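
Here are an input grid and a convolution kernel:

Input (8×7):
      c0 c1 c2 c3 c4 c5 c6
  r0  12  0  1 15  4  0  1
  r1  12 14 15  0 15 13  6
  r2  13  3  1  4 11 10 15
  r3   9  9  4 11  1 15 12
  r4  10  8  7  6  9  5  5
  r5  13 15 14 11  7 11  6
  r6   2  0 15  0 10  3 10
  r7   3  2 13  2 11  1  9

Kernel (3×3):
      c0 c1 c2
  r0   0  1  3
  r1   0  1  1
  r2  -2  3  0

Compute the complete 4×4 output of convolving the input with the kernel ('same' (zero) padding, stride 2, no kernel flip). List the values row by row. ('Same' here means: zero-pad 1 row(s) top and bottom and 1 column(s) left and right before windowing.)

48 33 49 -7
97 14 56 27
93 62 59 13
69 97 82 41

Output[0,0]: The receptive field on the zero-padded input at this output position is [0 0 0 / 0 12 0 / 0 12 14]. Elementwise product with the kernel and sum: 0·1 + 0·3 + 12·1 + 0·1 + 0·-2 + 12·3.
Output[0,1]: The receptive field on the zero-padded input at this output position is [0 0 0 / 0 1 15 / 14 15 0]. Elementwise product with the kernel and sum: 0·1 + 0·3 + 1·1 + 15·1 + 14·-2 + 15·3.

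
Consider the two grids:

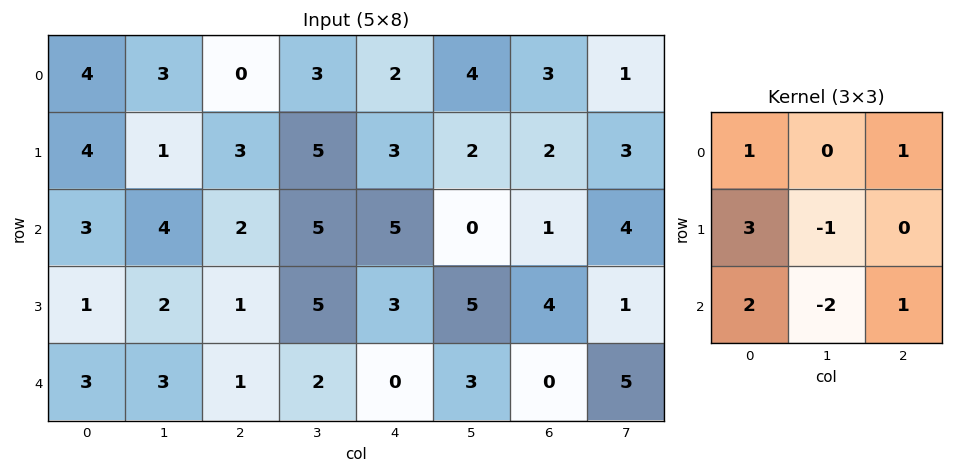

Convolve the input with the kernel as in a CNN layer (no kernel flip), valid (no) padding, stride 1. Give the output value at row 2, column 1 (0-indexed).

20

The receptive field on the input at this output position is [4 2 5 / 2 1 5 / 3 1 2]. Elementwise product with the kernel and sum: 4·1 + 5·1 + 2·3 + 1·-1 + 3·2 + 1·-2 + 2·1.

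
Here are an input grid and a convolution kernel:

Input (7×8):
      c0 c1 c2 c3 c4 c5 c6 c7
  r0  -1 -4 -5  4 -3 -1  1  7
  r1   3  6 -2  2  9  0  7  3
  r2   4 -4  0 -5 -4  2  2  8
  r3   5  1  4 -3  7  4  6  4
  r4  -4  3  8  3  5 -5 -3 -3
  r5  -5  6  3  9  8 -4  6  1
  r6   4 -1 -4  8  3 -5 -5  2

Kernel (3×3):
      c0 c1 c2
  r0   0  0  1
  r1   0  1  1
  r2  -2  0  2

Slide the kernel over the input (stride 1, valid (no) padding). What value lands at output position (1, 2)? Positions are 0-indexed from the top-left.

6

The receptive field on the input at this output position is [-2 2 9 / 0 -5 -4 / 4 -3 7]. Elementwise product with the kernel and sum: 9·1 + -5·1 + -4·1 + 4·-2 + 7·2.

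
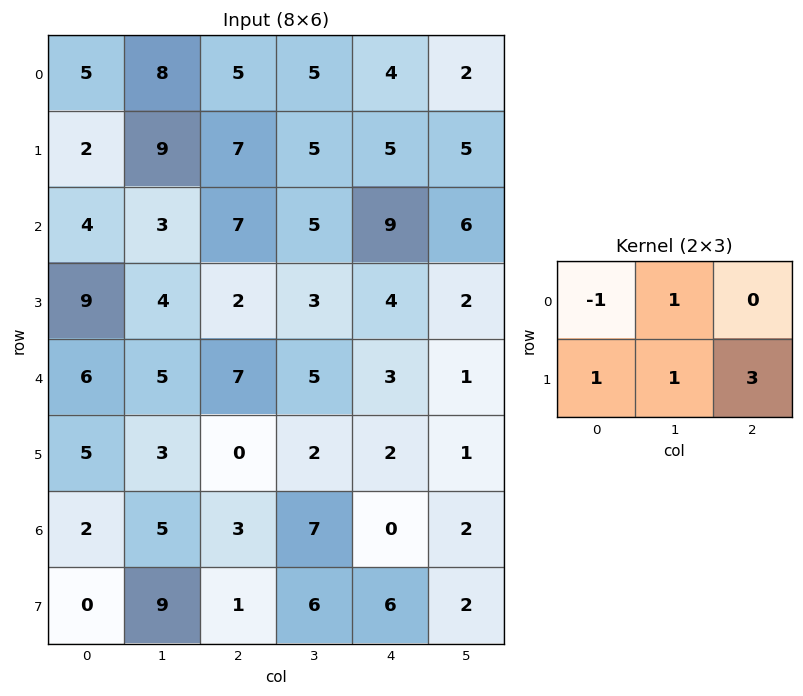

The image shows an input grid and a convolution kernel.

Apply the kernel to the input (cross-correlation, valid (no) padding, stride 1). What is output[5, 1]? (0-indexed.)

The receptive field on the input at this output position is [3 0 2 / 5 3 7]. Elementwise product with the kernel and sum: 3·-1 + 0·1 + 5·1 + 3·1 + 7·3.

26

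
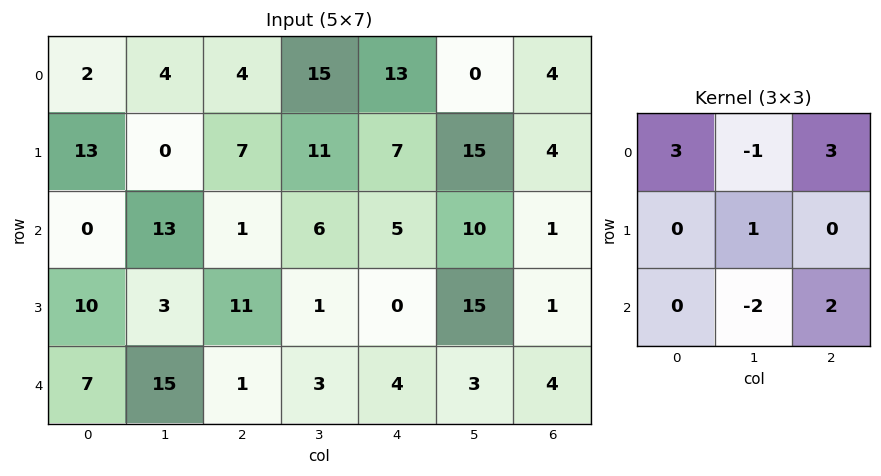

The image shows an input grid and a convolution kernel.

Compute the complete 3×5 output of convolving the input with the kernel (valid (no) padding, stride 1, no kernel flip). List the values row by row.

-10 70 45 49 48
89 7 35 106 0
-35 71 15 41 25

Output[0,0]: The receptive field on the input at this output position is [2 4 4 / 13 0 7 / 0 13 1]. Elementwise product with the kernel and sum: 2·3 + 4·-1 + 4·3 + 0·1 + 13·-2 + 1·2.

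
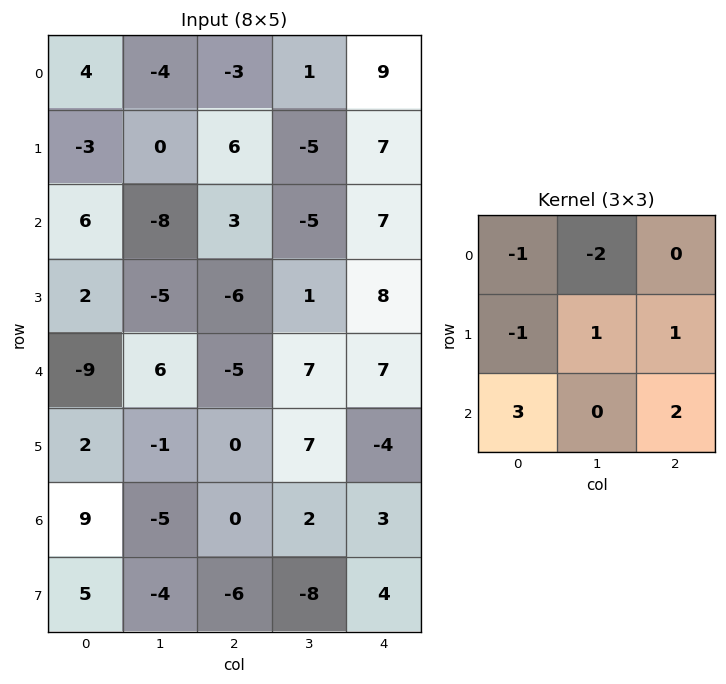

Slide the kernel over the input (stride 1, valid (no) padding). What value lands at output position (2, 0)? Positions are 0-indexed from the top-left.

-40

The receptive field on the input at this output position is [6 -8 3 / 2 -5 -6 / -9 6 -5]. Elementwise product with the kernel and sum: 6·-1 + -8·-2 + 2·-1 + -5·1 + -6·1 + -9·3 + -5·2.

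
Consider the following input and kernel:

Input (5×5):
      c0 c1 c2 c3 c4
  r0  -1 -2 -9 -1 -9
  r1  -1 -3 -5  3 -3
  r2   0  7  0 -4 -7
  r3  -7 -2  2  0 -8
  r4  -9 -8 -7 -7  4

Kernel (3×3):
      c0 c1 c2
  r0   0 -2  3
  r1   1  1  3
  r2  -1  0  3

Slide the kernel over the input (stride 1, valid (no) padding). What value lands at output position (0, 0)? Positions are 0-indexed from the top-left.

-42

The receptive field on the input at this output position is [-1 -2 -9 / -1 -3 -5 / 0 7 0]. Elementwise product with the kernel and sum: -2·-2 + -9·3 + -1·1 + -3·1 + -5·3 + 0·-1 + 0·3.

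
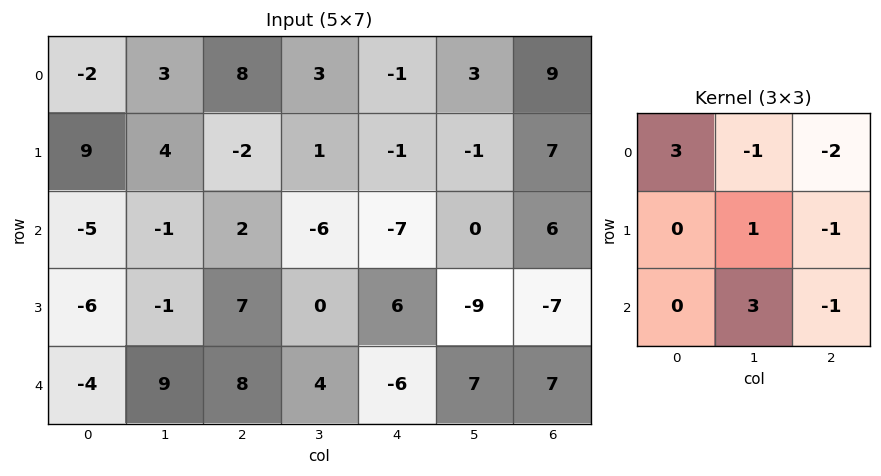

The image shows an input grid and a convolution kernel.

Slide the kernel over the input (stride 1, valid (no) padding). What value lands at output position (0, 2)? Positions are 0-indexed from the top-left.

The receptive field on the input at this output position is [8 3 -1 / -2 1 -1 / 2 -6 -7]. Elementwise product with the kernel and sum: 8·3 + 3·-1 + -1·-2 + 1·1 + -1·-1 + -6·3 + -7·-1.

14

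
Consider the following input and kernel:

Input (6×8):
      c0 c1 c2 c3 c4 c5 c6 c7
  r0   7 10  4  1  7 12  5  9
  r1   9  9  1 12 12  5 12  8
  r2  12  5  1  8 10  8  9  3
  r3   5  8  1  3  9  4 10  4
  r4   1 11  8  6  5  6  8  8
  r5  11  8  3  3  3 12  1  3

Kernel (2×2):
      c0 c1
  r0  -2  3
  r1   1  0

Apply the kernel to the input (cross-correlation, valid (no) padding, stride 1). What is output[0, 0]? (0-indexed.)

25

The receptive field on the input at this output position is [7 10 / 9 9]. Elementwise product with the kernel and sum: 7·-2 + 10·3 + 9·1.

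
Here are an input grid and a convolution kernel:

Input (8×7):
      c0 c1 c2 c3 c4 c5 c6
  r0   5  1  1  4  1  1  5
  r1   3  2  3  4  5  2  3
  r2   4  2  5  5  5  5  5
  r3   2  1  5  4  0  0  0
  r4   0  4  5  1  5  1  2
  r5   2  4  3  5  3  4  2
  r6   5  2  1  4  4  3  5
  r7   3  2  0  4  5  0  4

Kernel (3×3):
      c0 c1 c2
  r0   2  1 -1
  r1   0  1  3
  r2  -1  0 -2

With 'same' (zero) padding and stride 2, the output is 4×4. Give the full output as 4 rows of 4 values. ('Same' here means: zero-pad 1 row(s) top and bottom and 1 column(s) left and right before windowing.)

Output[0,0]: The receptive field on the zero-padded input at this output position is [0 0 0 / 0 5 1 / 0 3 2]. Elementwise product with the kernel and sum: 0·2 + 0·1 + 0·-1 + 5·1 + 1·3 + 0·-1 + 2·-2.
Output[0,1]: The receptive field on the zero-padded input at this output position is [0 0 0 / 1 1 4 / 2 3 4]. Elementwise product with the kernel and sum: 0·2 + 0·1 + 0·-1 + 1·1 + 4·3 + 2·-1 + 4·-2.

4 3 -4 3
9 14 27 12
5 -3 3 -2
5 9 18 15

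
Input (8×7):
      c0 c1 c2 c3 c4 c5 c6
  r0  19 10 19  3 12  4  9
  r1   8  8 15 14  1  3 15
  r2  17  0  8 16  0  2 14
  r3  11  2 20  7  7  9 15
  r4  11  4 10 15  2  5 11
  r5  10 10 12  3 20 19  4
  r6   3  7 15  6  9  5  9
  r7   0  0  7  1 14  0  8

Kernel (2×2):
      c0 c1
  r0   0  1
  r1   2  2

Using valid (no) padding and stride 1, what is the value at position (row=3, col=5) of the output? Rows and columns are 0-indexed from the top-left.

47

The receptive field on the input at this output position is [9 15 / 5 11]. Elementwise product with the kernel and sum: 15·1 + 5·2 + 11·2.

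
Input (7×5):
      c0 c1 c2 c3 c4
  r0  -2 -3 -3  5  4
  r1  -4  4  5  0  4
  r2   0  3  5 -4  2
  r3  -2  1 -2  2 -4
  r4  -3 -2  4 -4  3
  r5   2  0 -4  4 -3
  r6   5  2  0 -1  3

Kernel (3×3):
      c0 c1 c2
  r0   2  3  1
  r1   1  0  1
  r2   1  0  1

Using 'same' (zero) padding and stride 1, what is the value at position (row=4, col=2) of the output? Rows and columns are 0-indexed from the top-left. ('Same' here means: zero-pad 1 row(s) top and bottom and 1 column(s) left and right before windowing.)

-4

The receptive field on the zero-padded input at this output position is [1 -2 2 / -2 4 -4 / 0 -4 4]. Elementwise product with the kernel and sum: 1·2 + -2·3 + 2·1 + -2·1 + -4·1 + 0·1 + 4·1.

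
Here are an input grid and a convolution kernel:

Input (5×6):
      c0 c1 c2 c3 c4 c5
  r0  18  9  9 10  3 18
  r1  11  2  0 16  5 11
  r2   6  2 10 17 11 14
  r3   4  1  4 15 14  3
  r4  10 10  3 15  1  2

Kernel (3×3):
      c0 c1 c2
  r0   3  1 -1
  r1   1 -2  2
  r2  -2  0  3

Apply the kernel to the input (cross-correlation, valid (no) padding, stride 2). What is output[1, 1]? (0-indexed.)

35

The receptive field on the input at this output position is [10 17 11 / 4 15 14 / 3 15 1]. Elementwise product with the kernel and sum: 10·3 + 17·1 + 11·-1 + 4·1 + 15·-2 + 14·2 + 3·-2 + 1·3.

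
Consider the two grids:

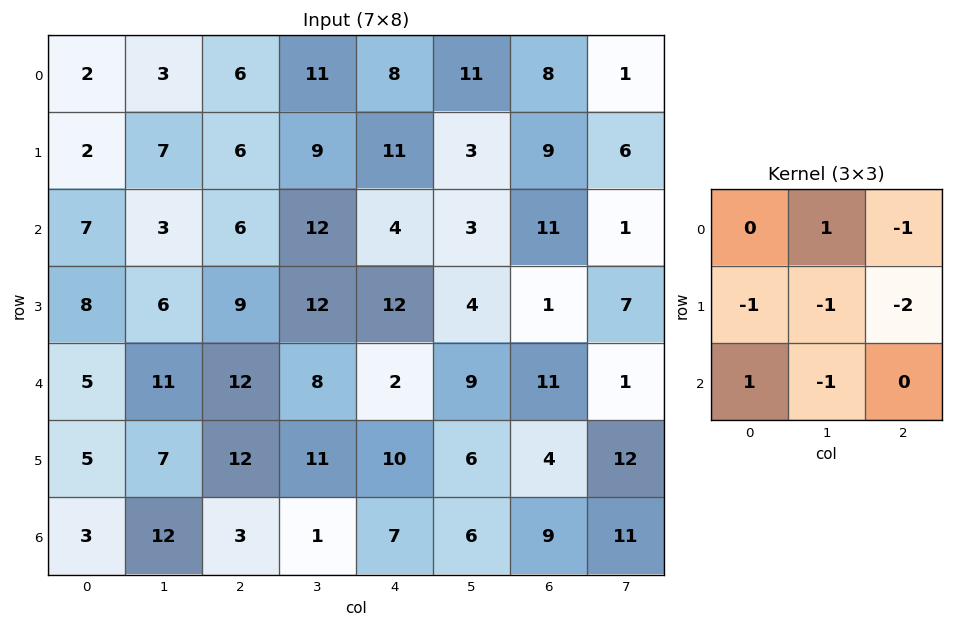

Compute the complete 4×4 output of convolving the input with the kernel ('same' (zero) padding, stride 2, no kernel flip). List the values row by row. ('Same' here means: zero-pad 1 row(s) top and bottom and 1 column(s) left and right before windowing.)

-10 -30 -43 -27
-26 -39 -14 -10
-30 -47 -19 -26
-29 -16 -16 -45

Output[0,0]: The receptive field on the zero-padded input at this output position is [0 0 0 / 0 2 3 / 0 2 7]. Elementwise product with the kernel and sum: 0·1 + 0·-1 + 0·-1 + 2·-1 + 3·-2 + 0·1 + 2·-1.
Output[0,1]: The receptive field on the zero-padded input at this output position is [0 0 0 / 3 6 11 / 7 6 9]. Elementwise product with the kernel and sum: 0·1 + 0·-1 + 3·-1 + 6·-1 + 11·-2 + 7·1 + 6·-1.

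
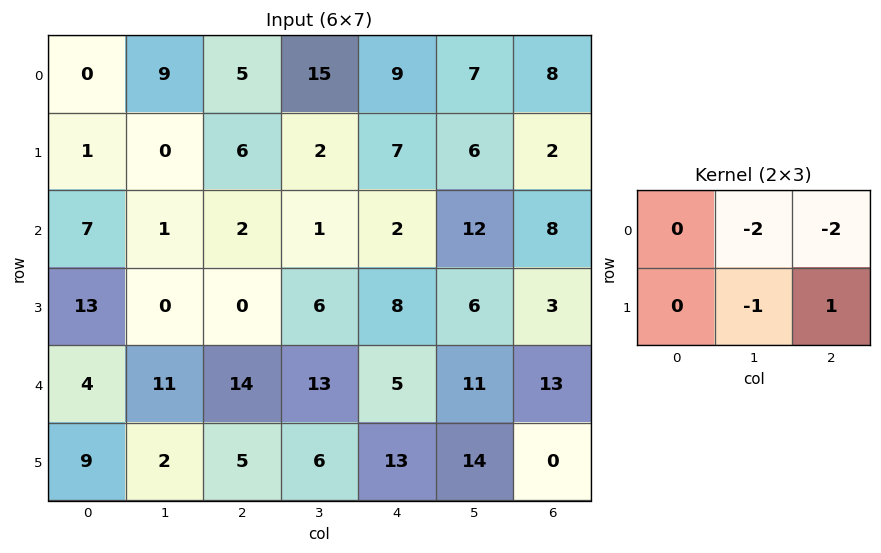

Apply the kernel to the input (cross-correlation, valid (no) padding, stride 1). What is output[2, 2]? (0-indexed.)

The receptive field on the input at this output position is [2 1 2 / 0 6 8]. Elementwise product with the kernel and sum: 1·-2 + 2·-2 + 6·-1 + 8·1.

-4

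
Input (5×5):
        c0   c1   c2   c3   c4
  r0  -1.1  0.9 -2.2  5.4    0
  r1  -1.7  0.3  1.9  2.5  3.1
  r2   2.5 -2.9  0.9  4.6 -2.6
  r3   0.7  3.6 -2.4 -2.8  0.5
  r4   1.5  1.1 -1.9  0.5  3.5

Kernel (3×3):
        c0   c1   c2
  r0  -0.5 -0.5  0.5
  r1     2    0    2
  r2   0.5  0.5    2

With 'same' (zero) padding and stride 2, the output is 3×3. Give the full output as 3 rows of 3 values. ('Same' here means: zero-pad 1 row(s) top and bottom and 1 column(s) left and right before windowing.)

Output[0,0]: The receptive field on the zero-padded input at this output position is [0 0 0 / 0 -1.1 0.9 / 0 -1.7 0.3]. Elementwise product with the kernel and sum: 0·-0.5 + 0·-0.5 + 0·0.5 + 0·2 + 0.9·2 + 0·0.5 + -1.7·0.5 + 0.3·2.
Output[0,1]: The receptive field on the zero-padded input at this output position is [0 0 0 / 0.9 -2.2 5.4 / 0.3 1.9 2.5]. Elementwise product with the kernel and sum: 0·-0.5 + 0·-0.5 + 0·0.5 + 0.9·2 + 5.4·2 + 0.3·0.5 + 1.9·0.5 + 2.5·2.

1.55 18.7 13.6
2.75 -1.45 5.25
3.65 1.2 2.15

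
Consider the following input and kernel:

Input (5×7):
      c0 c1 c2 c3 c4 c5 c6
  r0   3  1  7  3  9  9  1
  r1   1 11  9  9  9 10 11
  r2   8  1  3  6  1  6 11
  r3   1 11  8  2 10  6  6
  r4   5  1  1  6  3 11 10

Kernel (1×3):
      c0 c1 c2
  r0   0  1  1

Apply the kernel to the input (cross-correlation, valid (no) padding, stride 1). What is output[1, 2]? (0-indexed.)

18

The receptive field on the input at this output position is [9 9 9]. Elementwise product with the kernel and sum: 9·1 + 9·1.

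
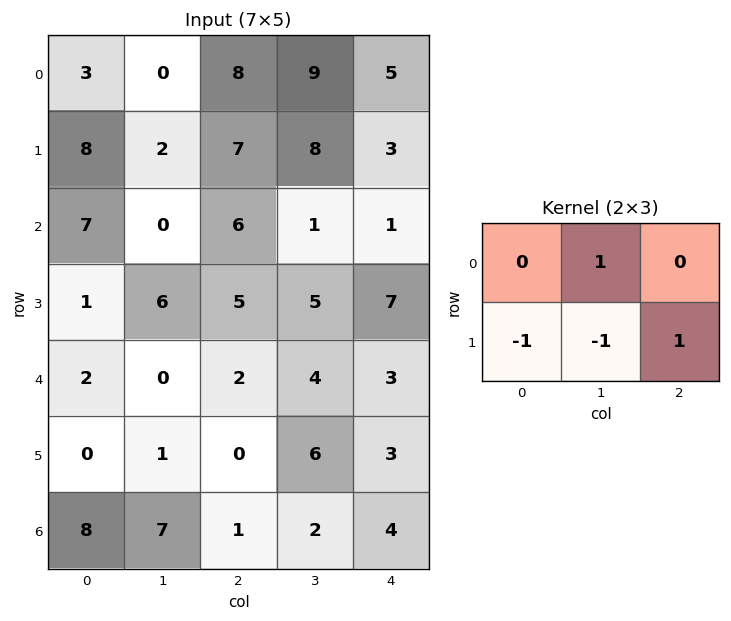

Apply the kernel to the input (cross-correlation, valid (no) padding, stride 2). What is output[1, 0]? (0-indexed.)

-2

The receptive field on the input at this output position is [7 0 6 / 1 6 5]. Elementwise product with the kernel and sum: 0·1 + 1·-1 + 6·-1 + 5·1.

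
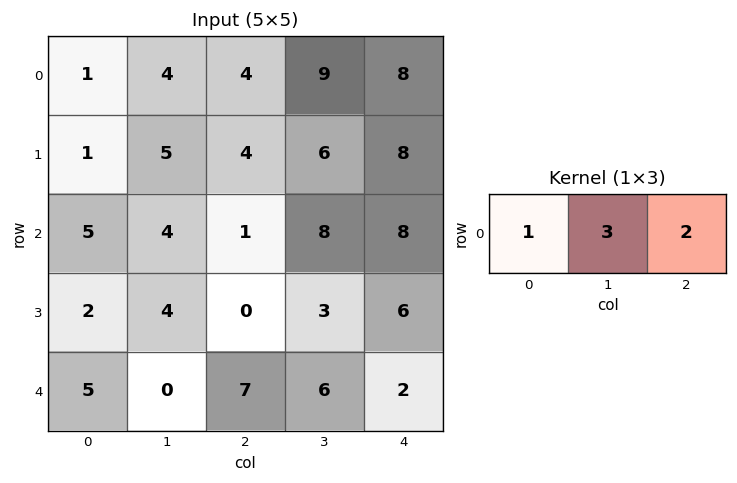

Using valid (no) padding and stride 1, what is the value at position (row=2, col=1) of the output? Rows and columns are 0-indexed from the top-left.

The receptive field on the input at this output position is [4 1 8]. Elementwise product with the kernel and sum: 4·1 + 1·3 + 8·2.

23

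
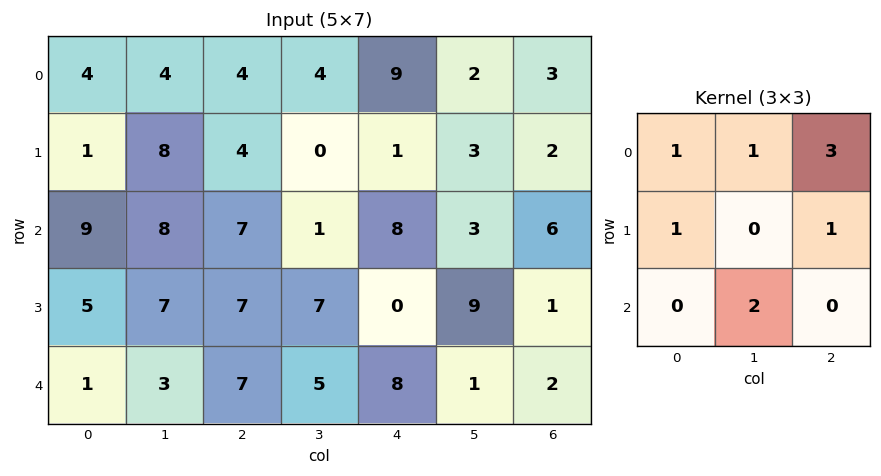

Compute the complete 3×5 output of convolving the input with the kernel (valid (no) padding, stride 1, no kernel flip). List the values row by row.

Output[0,0]: The receptive field on the input at this output position is [4 4 4 / 1 8 4 / 9 8 7]. Elementwise product with the kernel and sum: 4·1 + 4·1 + 4·3 + 1·1 + 4·1 + 8·2.

41 42 42 38 29
51 35 36 14 42
56 46 49 50 32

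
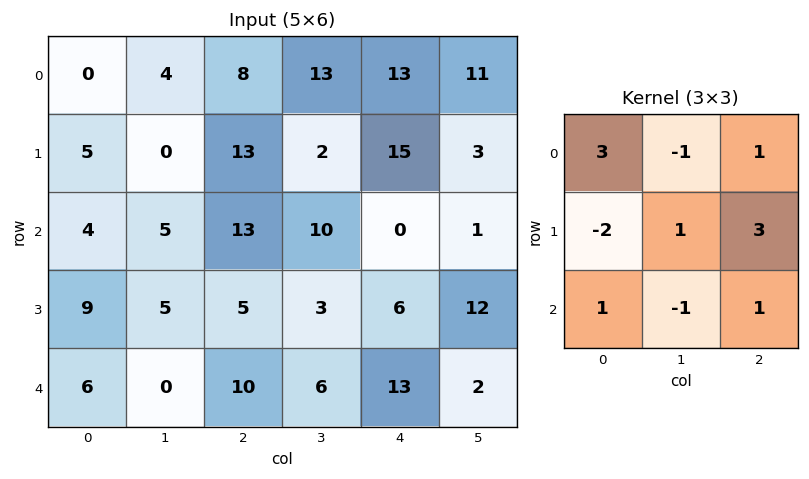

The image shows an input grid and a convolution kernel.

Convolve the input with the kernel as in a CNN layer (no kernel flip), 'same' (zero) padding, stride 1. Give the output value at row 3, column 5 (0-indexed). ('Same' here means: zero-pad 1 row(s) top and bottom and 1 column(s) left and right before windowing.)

The receptive field on the zero-padded input at this output position is [0 1 0 / 6 12 0 / 13 2 0]. Elementwise product with the kernel and sum: 0·3 + 1·-1 + 0·1 + 6·-2 + 12·1 + 0·3 + 13·1 + 2·-1 + 0·1.

10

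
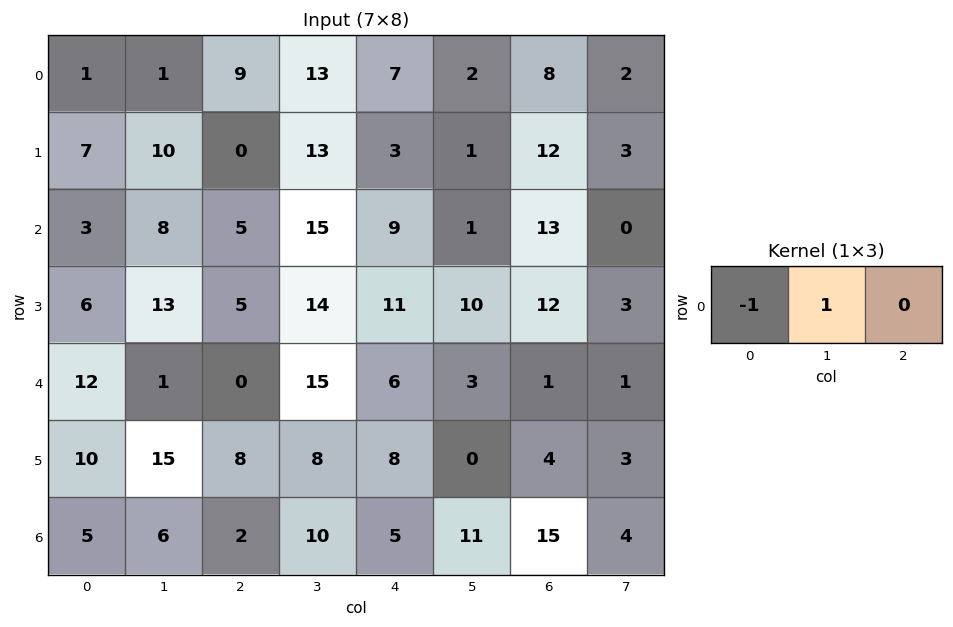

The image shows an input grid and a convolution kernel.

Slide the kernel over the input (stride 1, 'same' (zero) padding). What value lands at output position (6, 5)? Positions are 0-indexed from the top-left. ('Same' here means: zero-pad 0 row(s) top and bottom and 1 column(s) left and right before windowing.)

6

The receptive field on the zero-padded input at this output position is [5 11 15]. Elementwise product with the kernel and sum: 5·-1 + 11·1.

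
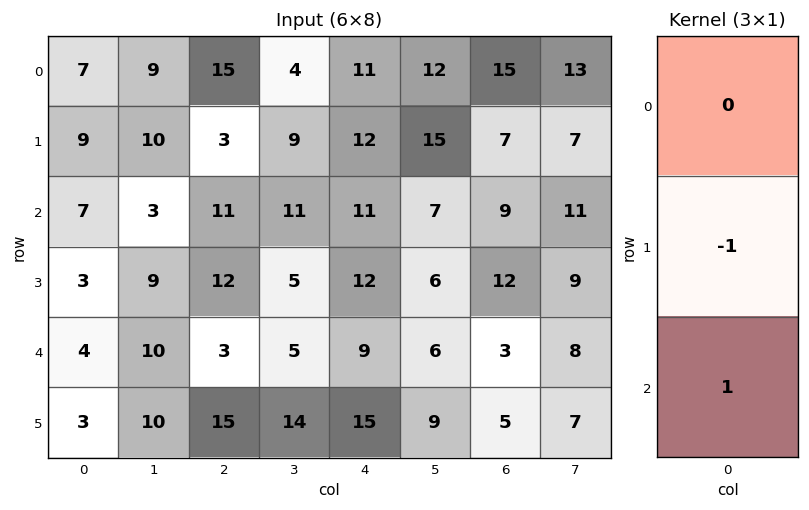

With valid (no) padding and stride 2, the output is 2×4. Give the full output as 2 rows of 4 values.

Output[0,0]: The receptive field on the input at this output position is [7 / 9 / 7]. Elementwise product with the kernel and sum: 9·-1 + 7·1.
Output[0,1]: The receptive field on the input at this output position is [15 / 3 / 11]. Elementwise product with the kernel and sum: 3·-1 + 11·1.

-2 8 -1 2
1 -9 -3 -9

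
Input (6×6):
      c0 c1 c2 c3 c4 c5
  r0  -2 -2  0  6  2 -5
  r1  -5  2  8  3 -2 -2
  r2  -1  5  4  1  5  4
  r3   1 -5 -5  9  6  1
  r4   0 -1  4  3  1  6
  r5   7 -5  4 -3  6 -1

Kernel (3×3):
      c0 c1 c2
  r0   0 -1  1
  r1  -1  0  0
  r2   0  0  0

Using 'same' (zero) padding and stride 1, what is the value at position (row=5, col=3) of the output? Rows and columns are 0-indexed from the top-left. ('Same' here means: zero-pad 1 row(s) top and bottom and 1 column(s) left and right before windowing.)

-6

The receptive field on the zero-padded input at this output position is [4 3 1 / 4 -3 6 / 0 0 0]. Elementwise product with the kernel and sum: 3·-1 + 1·1 + 4·-1.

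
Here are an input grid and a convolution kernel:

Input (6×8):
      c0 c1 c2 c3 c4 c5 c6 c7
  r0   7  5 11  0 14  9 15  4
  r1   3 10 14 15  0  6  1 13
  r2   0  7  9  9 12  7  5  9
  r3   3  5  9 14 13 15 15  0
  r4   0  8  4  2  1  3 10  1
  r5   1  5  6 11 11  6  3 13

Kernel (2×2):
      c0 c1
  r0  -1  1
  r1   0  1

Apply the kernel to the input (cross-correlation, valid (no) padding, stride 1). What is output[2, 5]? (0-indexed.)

13

The receptive field on the input at this output position is [7 5 / 15 15]. Elementwise product with the kernel and sum: 7·-1 + 5·1 + 15·1.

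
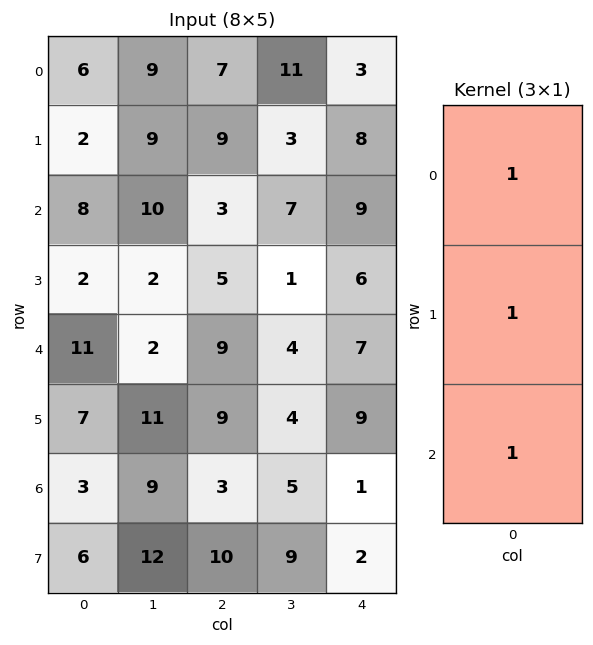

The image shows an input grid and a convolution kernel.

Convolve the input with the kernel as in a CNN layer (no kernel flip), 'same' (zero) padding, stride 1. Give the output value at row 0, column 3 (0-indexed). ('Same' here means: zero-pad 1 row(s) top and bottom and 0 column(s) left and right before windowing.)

The receptive field on the zero-padded input at this output position is [0 / 11 / 3]. Elementwise product with the kernel and sum: 0·1 + 11·1 + 3·1.

14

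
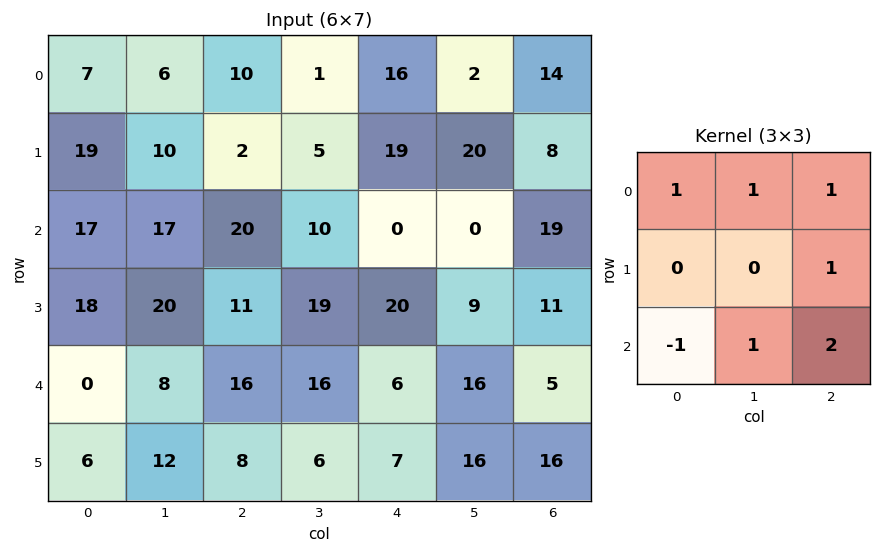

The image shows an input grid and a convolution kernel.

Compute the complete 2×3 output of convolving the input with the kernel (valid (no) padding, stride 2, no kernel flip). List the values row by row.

65 36 78
105 62 50

Output[0,0]: The receptive field on the input at this output position is [7 6 10 / 19 10 2 / 17 17 20]. Elementwise product with the kernel and sum: 7·1 + 6·1 + 10·1 + 2·1 + 17·-1 + 17·1 + 20·2.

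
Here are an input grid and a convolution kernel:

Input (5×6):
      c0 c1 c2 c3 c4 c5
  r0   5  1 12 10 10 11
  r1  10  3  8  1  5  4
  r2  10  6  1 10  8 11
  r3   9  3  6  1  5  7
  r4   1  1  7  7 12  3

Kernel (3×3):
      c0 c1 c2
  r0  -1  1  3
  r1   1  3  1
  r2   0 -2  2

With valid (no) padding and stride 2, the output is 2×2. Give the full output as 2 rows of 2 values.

Output[0,0]: The receptive field on the input at this output position is [5 1 12 / 10 3 8 / 10 6 1]. Elementwise product with the kernel and sum: 5·-1 + 1·1 + 12·3 + 10·1 + 3·3 + 8·1 + 6·-2 + 1·2.

49 40
35 57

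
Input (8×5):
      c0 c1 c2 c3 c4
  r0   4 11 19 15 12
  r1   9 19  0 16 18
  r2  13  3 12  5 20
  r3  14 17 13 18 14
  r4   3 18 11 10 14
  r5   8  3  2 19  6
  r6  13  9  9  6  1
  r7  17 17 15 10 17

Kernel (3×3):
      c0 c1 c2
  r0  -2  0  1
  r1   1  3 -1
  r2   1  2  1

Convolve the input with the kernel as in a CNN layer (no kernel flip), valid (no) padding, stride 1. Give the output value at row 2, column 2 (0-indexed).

The receptive field on the input at this output position is [12 5 20 / 13 18 14 / 11 10 14]. Elementwise product with the kernel and sum: 12·-2 + 20·1 + 13·1 + 18·3 + 14·-1 + 11·1 + 10·2 + 14·1.

94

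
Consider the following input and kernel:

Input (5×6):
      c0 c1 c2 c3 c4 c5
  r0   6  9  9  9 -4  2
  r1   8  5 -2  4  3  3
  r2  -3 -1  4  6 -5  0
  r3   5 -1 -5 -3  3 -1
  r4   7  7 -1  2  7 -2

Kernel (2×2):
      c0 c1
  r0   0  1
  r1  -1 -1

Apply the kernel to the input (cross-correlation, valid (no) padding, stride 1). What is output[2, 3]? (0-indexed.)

-5

The receptive field on the input at this output position is [6 -5 / -3 3]. Elementwise product with the kernel and sum: -5·1 + -3·-1 + 3·-1.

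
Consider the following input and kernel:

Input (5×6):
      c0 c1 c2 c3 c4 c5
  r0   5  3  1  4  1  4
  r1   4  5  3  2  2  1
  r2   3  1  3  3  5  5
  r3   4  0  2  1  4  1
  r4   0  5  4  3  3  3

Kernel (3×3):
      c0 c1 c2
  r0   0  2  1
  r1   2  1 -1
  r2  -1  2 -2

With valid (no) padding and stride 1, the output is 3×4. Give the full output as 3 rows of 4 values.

Output[0,0]: The receptive field on the input at this output position is [5 3 1 / 4 5 3 / 3 1 3]. Elementwise product with the kernel and sum: 3·2 + 1·1 + 4·2 + 5·1 + 3·-1 + 3·-1 + 1·2 + 3·-2.
Output[0,1]: The receptive field on the input at this output position is [3 1 4 / 5 3 2 / 1 3 3]. Elementwise product with the kernel and sum: 1·2 + 4·1 + 5·2 + 3·1 + 2·-1 + 1·-1 + 3·2 + 3·-2.

10 16 8 8
9 12 2 16
13 7 8 17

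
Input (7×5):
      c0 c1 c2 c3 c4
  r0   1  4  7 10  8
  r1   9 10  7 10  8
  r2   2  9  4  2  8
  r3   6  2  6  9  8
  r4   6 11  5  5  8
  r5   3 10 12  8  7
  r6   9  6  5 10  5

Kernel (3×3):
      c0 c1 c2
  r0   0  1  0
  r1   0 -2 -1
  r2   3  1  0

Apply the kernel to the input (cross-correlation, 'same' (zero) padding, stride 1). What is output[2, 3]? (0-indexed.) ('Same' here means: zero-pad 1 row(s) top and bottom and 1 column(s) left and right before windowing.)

The receptive field on the zero-padded input at this output position is [7 10 8 / 4 2 8 / 6 9 8]. Elementwise product with the kernel and sum: 10·1 + 2·-2 + 8·-1 + 6·3 + 9·1.

25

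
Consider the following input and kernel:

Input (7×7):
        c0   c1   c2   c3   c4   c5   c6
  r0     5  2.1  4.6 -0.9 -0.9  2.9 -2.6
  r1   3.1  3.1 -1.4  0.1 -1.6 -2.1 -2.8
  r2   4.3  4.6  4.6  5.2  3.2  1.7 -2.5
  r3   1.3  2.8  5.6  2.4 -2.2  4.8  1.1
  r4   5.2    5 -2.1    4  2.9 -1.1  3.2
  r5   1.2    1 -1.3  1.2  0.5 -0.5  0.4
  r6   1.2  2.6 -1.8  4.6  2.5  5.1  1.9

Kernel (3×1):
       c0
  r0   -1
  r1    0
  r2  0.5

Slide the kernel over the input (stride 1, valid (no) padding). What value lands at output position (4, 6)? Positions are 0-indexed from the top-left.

The receptive field on the input at this output position is [3.2 / 0.4 / 1.9]. Elementwise product with the kernel and sum: 3.2·-1 + 1.9·0.5.

-2.25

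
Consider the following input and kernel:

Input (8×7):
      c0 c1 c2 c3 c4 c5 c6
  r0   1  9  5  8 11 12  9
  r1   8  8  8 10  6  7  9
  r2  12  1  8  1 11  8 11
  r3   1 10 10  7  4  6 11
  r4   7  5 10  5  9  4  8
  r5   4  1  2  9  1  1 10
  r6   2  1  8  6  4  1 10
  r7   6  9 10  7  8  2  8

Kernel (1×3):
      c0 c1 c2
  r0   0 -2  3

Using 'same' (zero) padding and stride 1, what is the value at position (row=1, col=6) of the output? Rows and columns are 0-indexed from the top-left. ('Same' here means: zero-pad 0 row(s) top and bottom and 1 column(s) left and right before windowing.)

-18

The receptive field on the zero-padded input at this output position is [7 9 0]. Elementwise product with the kernel and sum: 9·-2 + 0·3.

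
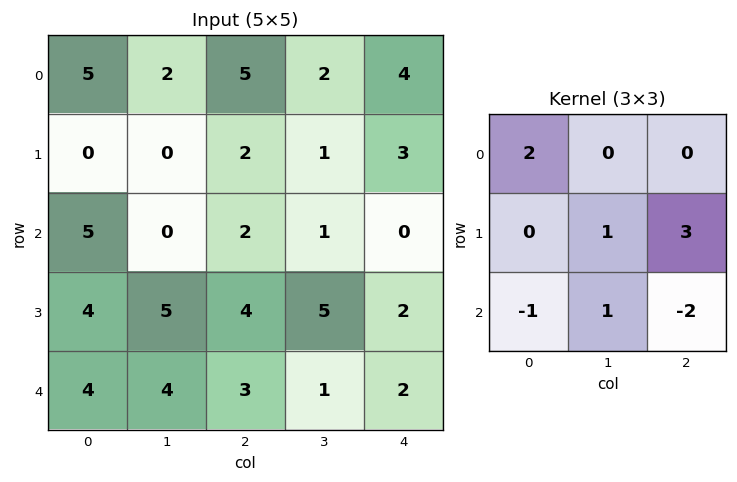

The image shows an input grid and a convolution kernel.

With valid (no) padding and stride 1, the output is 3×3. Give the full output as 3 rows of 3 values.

7 9 19
-1 -6 2
21 16 9

Output[0,0]: The receptive field on the input at this output position is [5 2 5 / 0 0 2 / 5 0 2]. Elementwise product with the kernel and sum: 5·2 + 0·1 + 2·3 + 5·-1 + 0·1 + 2·-2.
Output[0,1]: The receptive field on the input at this output position is [2 5 2 / 0 2 1 / 0 2 1]. Elementwise product with the kernel and sum: 2·2 + 2·1 + 1·3 + 0·-1 + 2·1 + 1·-2.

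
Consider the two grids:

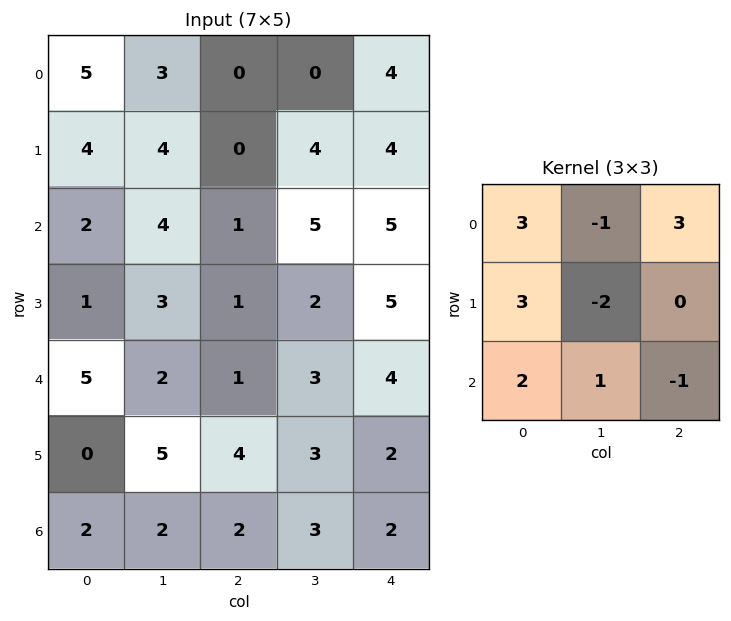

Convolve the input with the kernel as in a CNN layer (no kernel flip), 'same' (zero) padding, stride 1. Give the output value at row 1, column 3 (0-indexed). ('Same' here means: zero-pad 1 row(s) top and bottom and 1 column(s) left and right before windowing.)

The receptive field on the zero-padded input at this output position is [0 0 4 / 0 4 4 / 1 5 5]. Elementwise product with the kernel and sum: 0·3 + 0·-1 + 4·3 + 0·3 + 4·-2 + 1·2 + 5·1 + 5·-1.

6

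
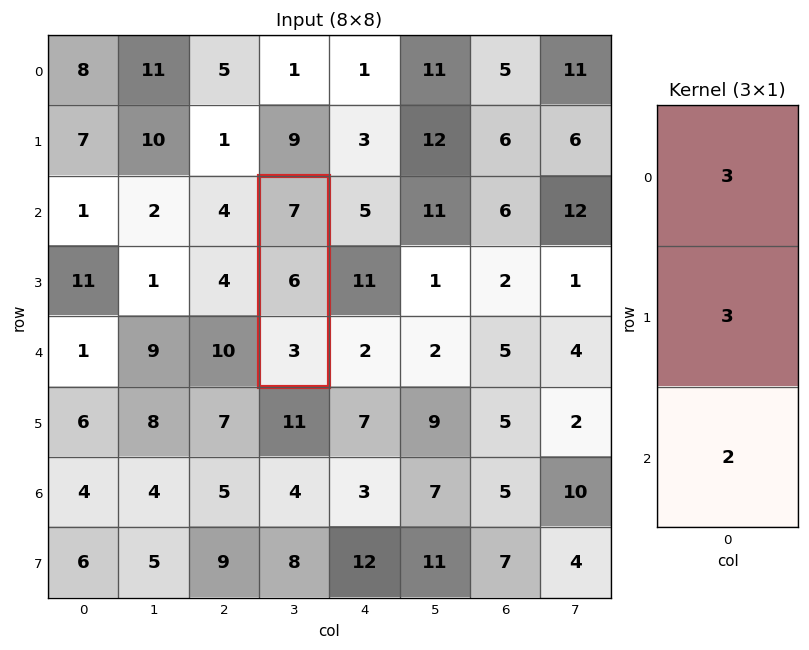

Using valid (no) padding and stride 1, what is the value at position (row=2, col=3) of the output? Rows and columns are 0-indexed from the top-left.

45

The receptive field on the input at this output position is [7 / 6 / 3]. Elementwise product with the kernel and sum: 7·3 + 6·3 + 3·2.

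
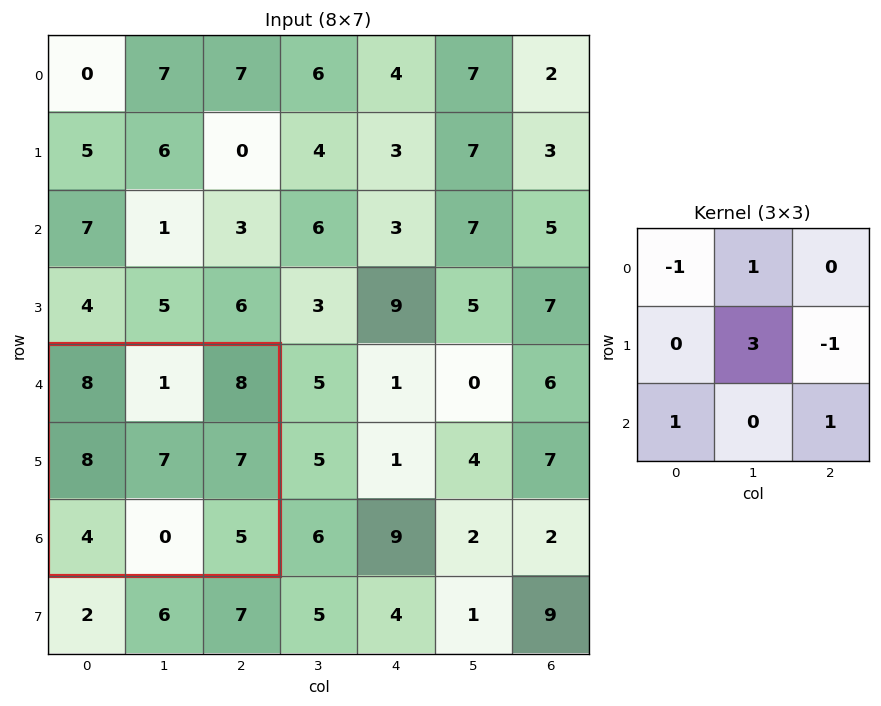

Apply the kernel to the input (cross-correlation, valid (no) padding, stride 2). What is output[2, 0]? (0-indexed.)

16

The receptive field on the input at this output position is [8 1 8 / 8 7 7 / 4 0 5]. Elementwise product with the kernel and sum: 8·-1 + 1·1 + 7·3 + 7·-1 + 4·1 + 5·1.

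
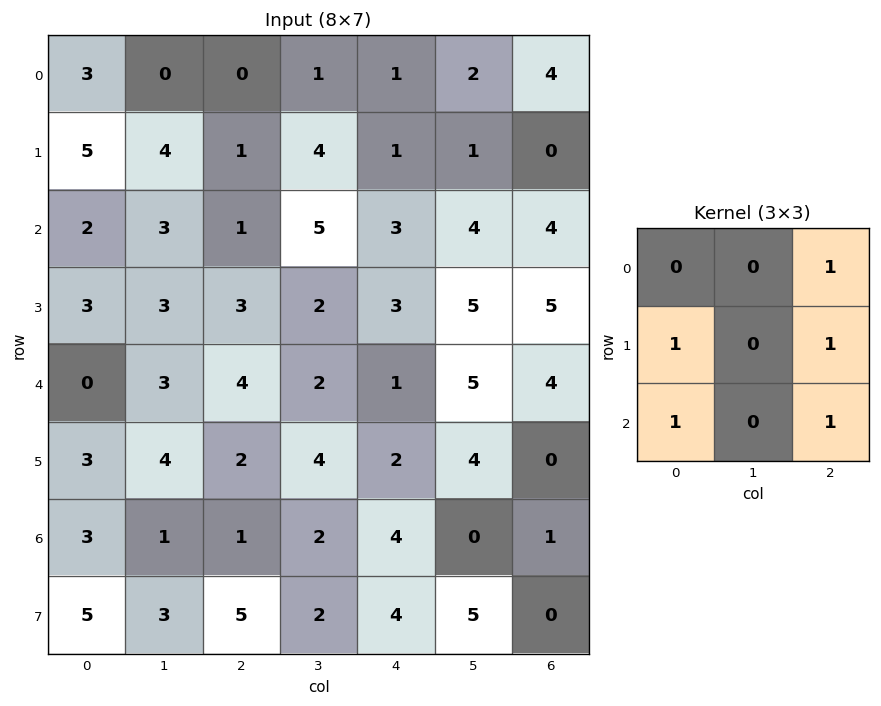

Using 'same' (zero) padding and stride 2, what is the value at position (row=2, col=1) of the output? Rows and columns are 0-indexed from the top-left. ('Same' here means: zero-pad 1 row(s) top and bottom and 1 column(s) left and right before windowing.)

15

The receptive field on the zero-padded input at this output position is [3 3 2 / 3 4 2 / 4 2 4]. Elementwise product with the kernel and sum: 2·1 + 3·1 + 2·1 + 4·1 + 4·1.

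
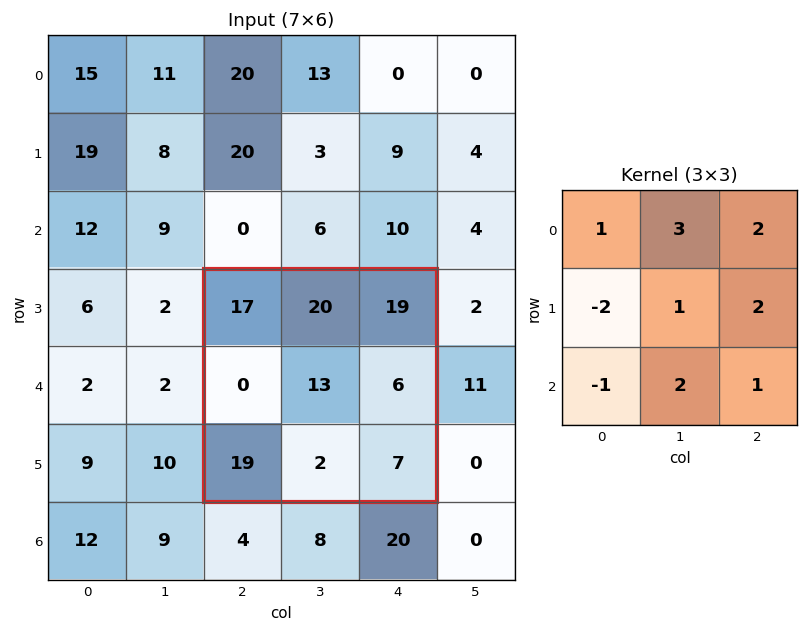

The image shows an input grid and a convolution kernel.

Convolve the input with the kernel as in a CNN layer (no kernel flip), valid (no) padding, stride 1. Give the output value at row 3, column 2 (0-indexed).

132

The receptive field on the input at this output position is [17 20 19 / 0 13 6 / 19 2 7]. Elementwise product with the kernel and sum: 17·1 + 20·3 + 19·2 + 0·-2 + 13·1 + 6·2 + 19·-1 + 2·2 + 7·1.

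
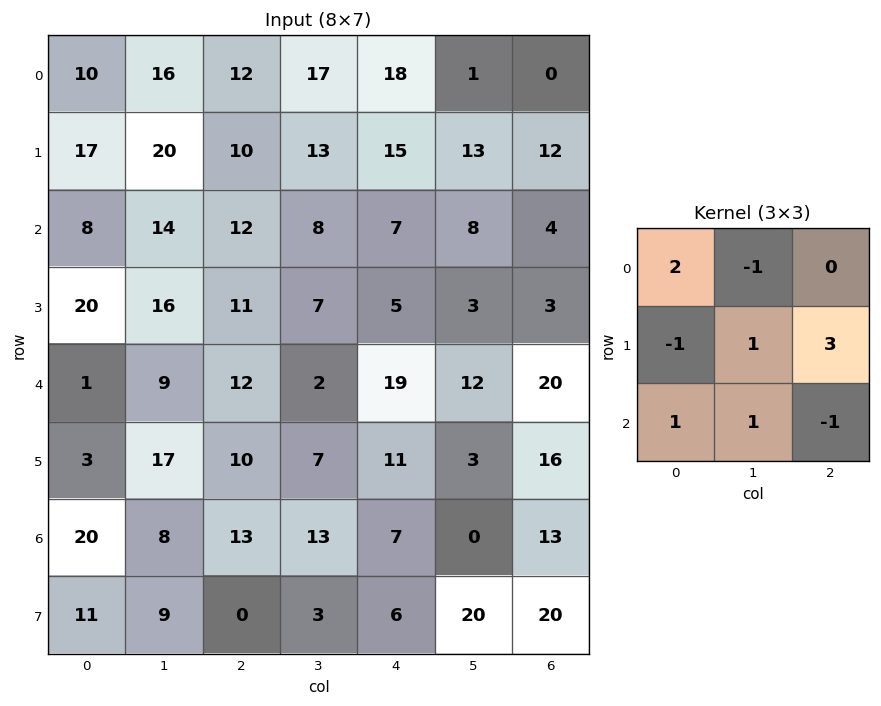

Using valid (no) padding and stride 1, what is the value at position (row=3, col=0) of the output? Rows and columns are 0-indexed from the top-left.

The receptive field on the input at this output position is [20 16 11 / 1 9 12 / 3 17 10]. Elementwise product with the kernel and sum: 20·2 + 16·-1 + 1·-1 + 9·1 + 12·3 + 3·1 + 17·1 + 10·-1.

78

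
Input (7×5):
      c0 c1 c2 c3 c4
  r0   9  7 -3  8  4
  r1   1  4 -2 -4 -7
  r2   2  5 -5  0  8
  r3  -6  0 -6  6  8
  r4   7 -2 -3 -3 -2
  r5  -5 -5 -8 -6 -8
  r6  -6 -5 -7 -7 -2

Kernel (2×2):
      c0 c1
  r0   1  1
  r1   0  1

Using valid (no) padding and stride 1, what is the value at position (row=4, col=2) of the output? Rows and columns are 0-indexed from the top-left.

The receptive field on the input at this output position is [-3 -3 / -8 -6]. Elementwise product with the kernel and sum: -3·1 + -3·1 + -6·1.

-12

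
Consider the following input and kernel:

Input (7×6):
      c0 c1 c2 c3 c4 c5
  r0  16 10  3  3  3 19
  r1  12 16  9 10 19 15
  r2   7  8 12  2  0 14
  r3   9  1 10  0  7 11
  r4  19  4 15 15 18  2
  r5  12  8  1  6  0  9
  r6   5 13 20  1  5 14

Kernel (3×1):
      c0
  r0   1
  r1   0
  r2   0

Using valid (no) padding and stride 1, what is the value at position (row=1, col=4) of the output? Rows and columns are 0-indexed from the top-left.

The receptive field on the input at this output position is [19 / 0 / 7]. Elementwise product with the kernel and sum: 19·1.

19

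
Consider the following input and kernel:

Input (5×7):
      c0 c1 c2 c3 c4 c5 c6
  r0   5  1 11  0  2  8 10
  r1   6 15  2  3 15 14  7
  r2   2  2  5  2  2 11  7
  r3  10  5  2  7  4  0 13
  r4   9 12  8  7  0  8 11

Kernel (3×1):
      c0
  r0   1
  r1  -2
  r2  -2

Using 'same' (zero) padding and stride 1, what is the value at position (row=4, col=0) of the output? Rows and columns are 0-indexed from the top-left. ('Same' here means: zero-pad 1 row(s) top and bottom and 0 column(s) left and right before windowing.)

The receptive field on the zero-padded input at this output position is [10 / 9 / 0]. Elementwise product with the kernel and sum: 10·1 + 9·-2 + 0·-2.

-8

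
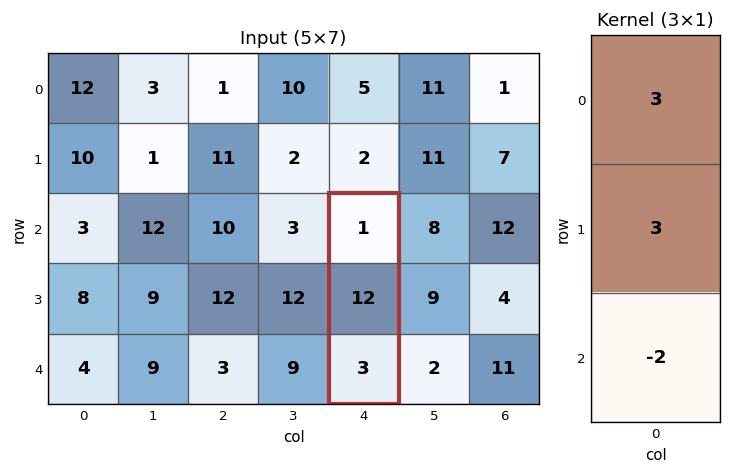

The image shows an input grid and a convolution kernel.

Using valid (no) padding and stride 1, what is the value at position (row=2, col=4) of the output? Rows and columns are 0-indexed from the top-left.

33

The receptive field on the input at this output position is [1 / 12 / 3]. Elementwise product with the kernel and sum: 1·3 + 12·3 + 3·-2.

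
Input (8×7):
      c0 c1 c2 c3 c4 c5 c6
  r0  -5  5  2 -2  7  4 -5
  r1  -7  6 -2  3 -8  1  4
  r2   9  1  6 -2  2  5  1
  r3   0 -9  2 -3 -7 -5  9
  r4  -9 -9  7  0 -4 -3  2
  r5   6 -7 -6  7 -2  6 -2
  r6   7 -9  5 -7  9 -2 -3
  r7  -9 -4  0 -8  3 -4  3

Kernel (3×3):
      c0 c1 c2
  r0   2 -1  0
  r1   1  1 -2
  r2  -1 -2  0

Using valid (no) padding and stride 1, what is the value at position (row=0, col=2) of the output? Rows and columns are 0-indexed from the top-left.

The receptive field on the input at this output position is [2 -2 7 / -2 3 -8 / 6 -2 2]. Elementwise product with the kernel and sum: 2·2 + -2·-1 + -2·1 + 3·1 + -8·-2 + 6·-1 + -2·-2.

21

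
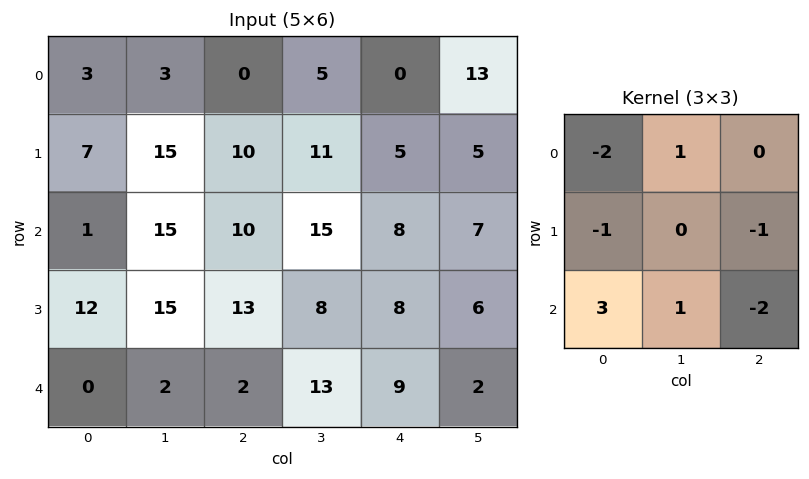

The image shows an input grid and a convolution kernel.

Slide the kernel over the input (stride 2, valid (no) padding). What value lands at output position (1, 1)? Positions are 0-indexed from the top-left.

The receptive field on the input at this output position is [10 15 8 / 13 8 8 / 2 13 9]. Elementwise product with the kernel and sum: 10·-2 + 15·1 + 13·-1 + 8·-1 + 2·3 + 13·1 + 9·-2.

-25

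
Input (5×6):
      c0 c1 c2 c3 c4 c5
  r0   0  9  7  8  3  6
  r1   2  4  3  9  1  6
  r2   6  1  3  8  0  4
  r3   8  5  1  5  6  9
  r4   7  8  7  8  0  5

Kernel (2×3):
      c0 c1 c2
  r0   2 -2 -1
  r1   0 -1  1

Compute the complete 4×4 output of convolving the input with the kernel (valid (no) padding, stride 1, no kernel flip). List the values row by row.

-26 2 -13 9
-5 -2 -21 14
3 -8 -9 15
4 4 -22 -6

Output[0,0]: The receptive field on the input at this output position is [0 9 7 / 2 4 3]. Elementwise product with the kernel and sum: 0·2 + 9·-2 + 7·-1 + 4·-1 + 3·1.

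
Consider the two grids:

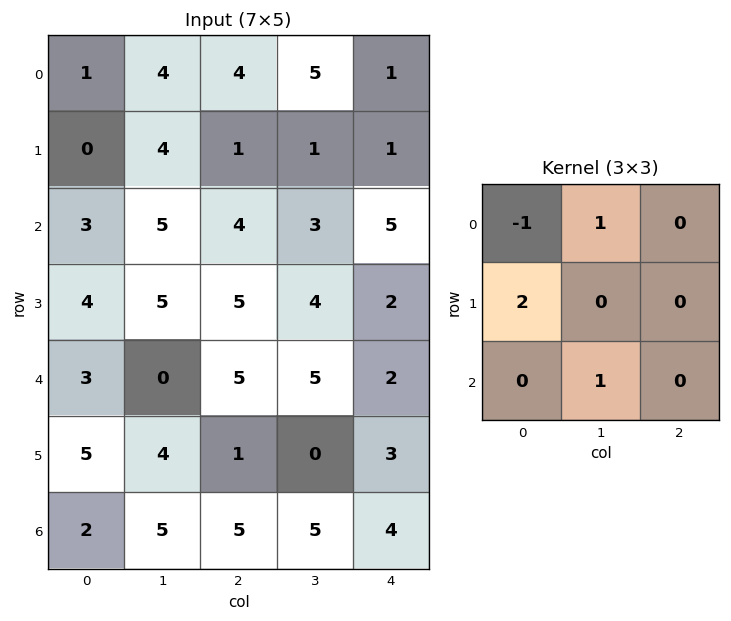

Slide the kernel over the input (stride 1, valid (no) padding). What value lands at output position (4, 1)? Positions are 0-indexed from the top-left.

The receptive field on the input at this output position is [0 5 5 / 4 1 0 / 5 5 5]. Elementwise product with the kernel and sum: 0·-1 + 5·1 + 4·2 + 5·1.

18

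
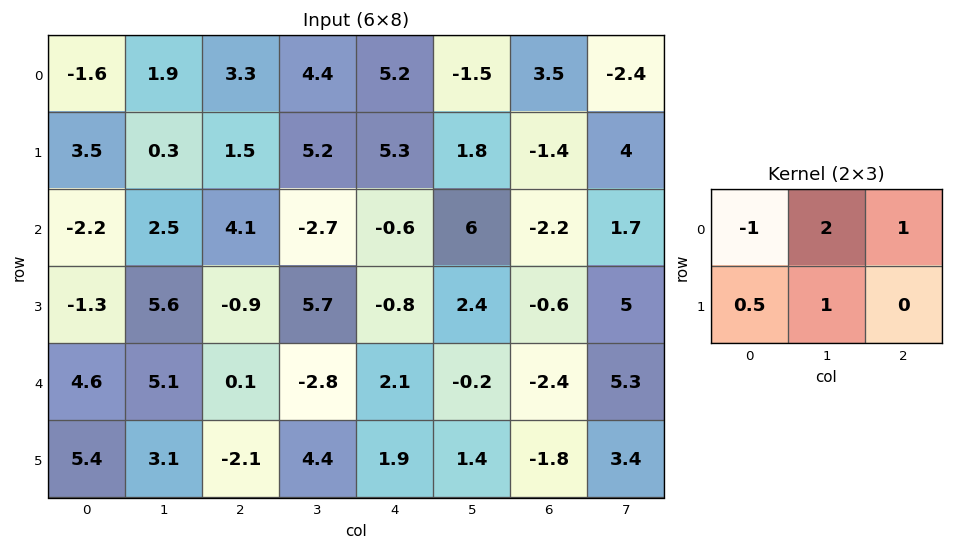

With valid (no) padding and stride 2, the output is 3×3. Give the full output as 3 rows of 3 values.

Output[0,0]: The receptive field on the input at this output position is [-1.6 1.9 3.3 / 3.5 0.3 1.5]. Elementwise product with the kernel and sum: -1.6·-1 + 1.9·2 + 3.3·1 + 3.5·0.5 + 0.3·1.
Output[0,1]: The receptive field on the input at this output position is [3.3 4.4 5.2 / 1.5 5.2 5.3]. Elementwise product with the kernel and sum: 3.3·-1 + 4.4·2 + 5.2·1 + 1.5·0.5 + 5.2·1.

10.75 16.65 -0.25
16.25 -4.85 12.4
11.5 -0.25 -2.55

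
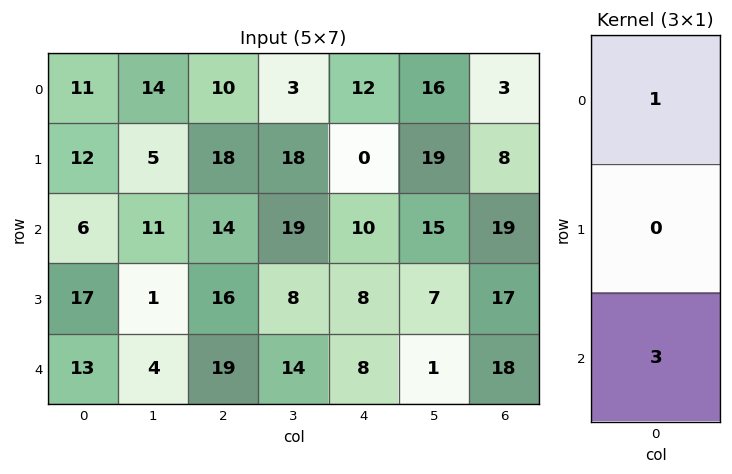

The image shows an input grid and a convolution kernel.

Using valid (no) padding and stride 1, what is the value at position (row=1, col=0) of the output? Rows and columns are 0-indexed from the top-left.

The receptive field on the input at this output position is [12 / 6 / 17]. Elementwise product with the kernel and sum: 12·1 + 17·3.

63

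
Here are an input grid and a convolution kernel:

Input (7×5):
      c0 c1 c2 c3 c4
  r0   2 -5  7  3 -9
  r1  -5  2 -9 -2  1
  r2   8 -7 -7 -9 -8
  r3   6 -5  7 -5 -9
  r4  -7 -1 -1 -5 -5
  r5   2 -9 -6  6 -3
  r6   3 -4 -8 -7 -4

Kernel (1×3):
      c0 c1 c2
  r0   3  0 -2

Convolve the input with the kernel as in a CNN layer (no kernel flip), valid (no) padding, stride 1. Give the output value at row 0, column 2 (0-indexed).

The receptive field on the input at this output position is [7 3 -9]. Elementwise product with the kernel and sum: 7·3 + -9·-2.

39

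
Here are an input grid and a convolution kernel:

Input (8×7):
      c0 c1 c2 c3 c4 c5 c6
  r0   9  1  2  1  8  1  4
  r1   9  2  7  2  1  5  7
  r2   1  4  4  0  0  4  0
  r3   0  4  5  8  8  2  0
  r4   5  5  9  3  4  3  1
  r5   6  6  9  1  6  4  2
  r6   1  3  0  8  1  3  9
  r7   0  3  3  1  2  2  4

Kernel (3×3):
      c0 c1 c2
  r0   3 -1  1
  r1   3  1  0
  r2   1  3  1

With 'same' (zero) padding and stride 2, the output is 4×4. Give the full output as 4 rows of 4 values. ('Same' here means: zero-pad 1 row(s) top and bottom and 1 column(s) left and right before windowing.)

Output[0,0]: The receptive field on the zero-padded input at this output position is [0 0 0 / 0 9 1 / 0 9 2]. Elementwise product with the kernel and sum: 0·3 + 0·-1 + 0·1 + 0·3 + 9·1 + 0·1 + 9·3 + 2·1.

38 30 21 33
-2 44 44 22
33 73 54 26
4 32 35 42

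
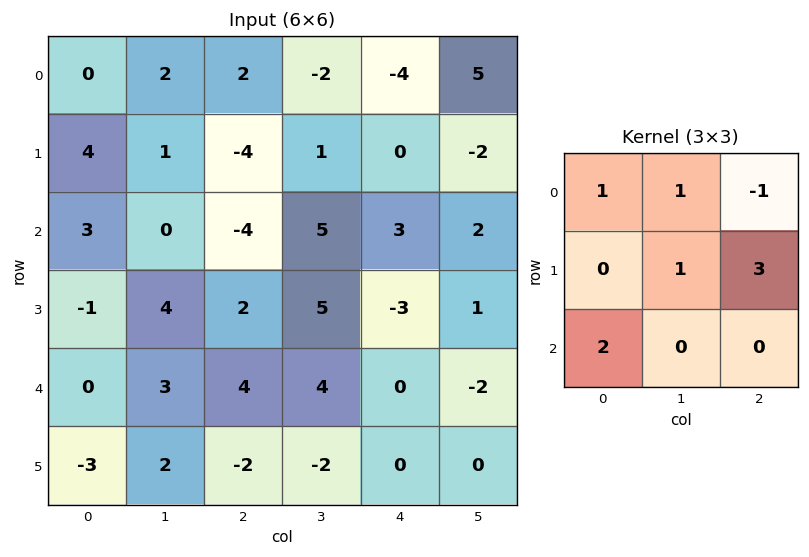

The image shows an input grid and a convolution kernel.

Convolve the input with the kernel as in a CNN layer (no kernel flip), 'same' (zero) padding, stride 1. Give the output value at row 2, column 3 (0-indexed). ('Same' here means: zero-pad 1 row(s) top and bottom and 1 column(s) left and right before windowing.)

The receptive field on the zero-padded input at this output position is [-4 1 0 / -4 5 3 / 2 5 -3]. Elementwise product with the kernel and sum: -4·1 + 1·1 + 0·-1 + 5·1 + 3·3 + 2·2.

15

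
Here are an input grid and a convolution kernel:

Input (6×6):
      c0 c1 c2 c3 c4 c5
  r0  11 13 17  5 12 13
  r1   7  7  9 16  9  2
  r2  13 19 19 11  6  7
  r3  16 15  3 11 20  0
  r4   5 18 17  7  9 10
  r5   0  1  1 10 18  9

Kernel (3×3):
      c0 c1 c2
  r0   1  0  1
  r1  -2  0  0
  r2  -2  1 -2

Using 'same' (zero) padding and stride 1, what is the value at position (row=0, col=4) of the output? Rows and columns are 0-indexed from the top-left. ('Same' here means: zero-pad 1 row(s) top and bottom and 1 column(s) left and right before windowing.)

-37

The receptive field on the zero-padded input at this output position is [0 0 0 / 5 12 13 / 16 9 2]. Elementwise product with the kernel and sum: 0·1 + 0·1 + 5·-2 + 16·-2 + 9·1 + 2·-2.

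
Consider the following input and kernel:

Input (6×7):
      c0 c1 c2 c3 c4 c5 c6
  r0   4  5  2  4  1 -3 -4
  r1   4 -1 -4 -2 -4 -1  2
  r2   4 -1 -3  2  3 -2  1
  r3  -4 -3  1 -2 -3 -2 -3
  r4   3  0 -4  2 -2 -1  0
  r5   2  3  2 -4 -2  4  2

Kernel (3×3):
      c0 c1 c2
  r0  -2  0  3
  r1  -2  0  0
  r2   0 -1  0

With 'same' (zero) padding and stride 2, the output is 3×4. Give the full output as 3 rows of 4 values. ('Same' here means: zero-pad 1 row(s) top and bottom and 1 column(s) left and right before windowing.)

Output[0,0]: The receptive field on the zero-padded input at this output position is [0 0 0 / 0 4 5 / 0 4 -1]. Elementwise product with the kernel and sum: 0·-2 + 0·3 + 0·-2 + 4·-1.

-4 -6 -4 4
1 -3 0 9
-11 -2 -4 4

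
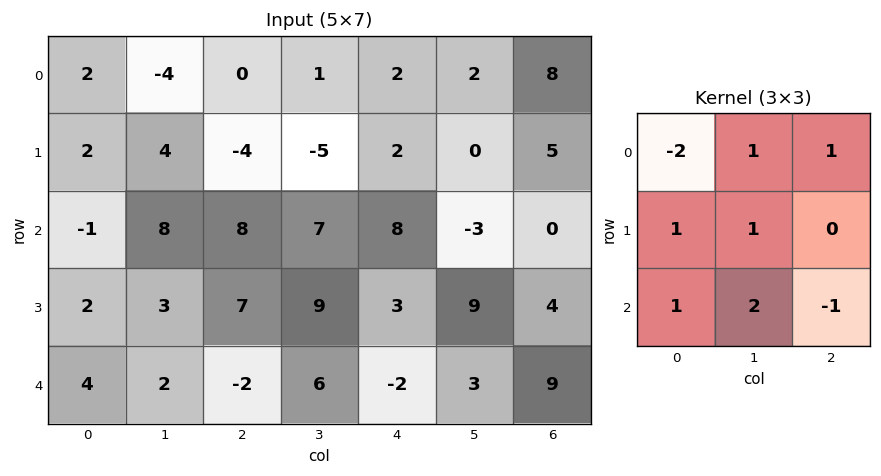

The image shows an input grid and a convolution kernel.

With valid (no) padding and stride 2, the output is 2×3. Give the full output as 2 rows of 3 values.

5 8 10
33 27 -12

Output[0,0]: The receptive field on the input at this output position is [2 -4 0 / 2 4 -4 / -1 8 8]. Elementwise product with the kernel and sum: 2·-2 + -4·1 + 0·1 + 2·1 + 4·1 + -1·1 + 8·2 + 8·-1.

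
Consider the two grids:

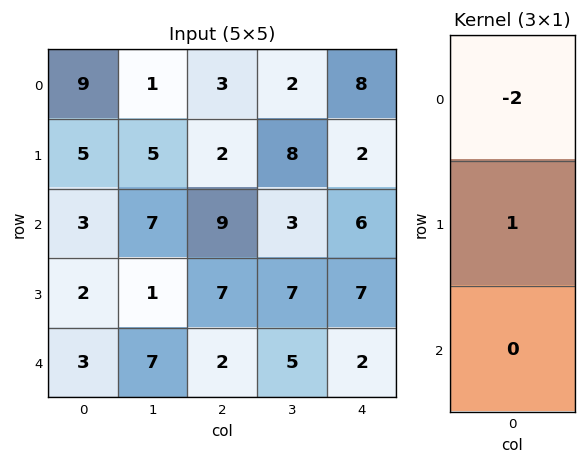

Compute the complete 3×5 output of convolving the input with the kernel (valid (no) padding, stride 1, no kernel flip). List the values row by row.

-13 3 -4 4 -14
-7 -3 5 -13 2
-4 -13 -11 1 -5

Output[0,0]: The receptive field on the input at this output position is [9 / 5 / 3]. Elementwise product with the kernel and sum: 9·-2 + 5·1.
Output[0,1]: The receptive field on the input at this output position is [1 / 5 / 7]. Elementwise product with the kernel and sum: 1·-2 + 5·1.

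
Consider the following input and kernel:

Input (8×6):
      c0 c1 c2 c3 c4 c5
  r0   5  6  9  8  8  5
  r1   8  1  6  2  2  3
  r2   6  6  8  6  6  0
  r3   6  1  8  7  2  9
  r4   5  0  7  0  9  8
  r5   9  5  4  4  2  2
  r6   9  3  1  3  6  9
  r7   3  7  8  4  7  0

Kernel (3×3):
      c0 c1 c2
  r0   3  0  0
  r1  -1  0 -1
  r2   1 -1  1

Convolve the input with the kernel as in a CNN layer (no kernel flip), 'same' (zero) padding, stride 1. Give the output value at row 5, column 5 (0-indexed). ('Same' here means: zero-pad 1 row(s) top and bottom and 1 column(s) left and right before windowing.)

22

The receptive field on the zero-padded input at this output position is [9 8 0 / 2 2 0 / 6 9 0]. Elementwise product with the kernel and sum: 9·3 + 2·-1 + 0·-1 + 6·1 + 9·-1 + 0·1.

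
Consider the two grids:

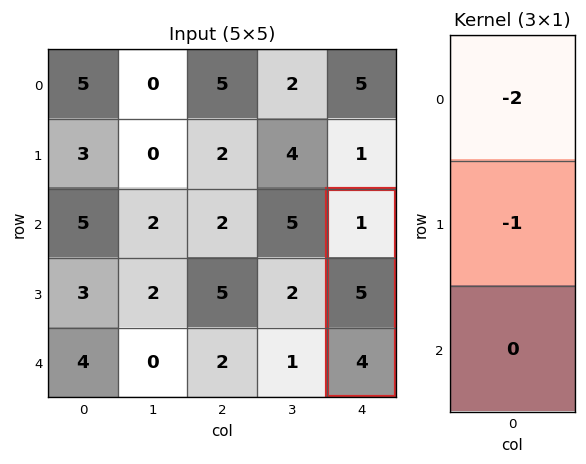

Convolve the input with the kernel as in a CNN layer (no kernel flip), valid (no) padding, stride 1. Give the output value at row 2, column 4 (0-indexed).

The receptive field on the input at this output position is [1 / 5 / 4]. Elementwise product with the kernel and sum: 1·-2 + 5·-1.

-7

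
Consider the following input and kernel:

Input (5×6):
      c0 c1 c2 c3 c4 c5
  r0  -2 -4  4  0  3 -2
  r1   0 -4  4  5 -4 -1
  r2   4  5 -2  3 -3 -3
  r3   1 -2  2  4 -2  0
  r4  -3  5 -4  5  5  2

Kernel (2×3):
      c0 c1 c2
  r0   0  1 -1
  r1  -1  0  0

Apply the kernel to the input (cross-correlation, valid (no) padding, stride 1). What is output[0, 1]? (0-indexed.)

8

The receptive field on the input at this output position is [-4 4 0 / -4 4 5]. Elementwise product with the kernel and sum: 4·1 + 0·-1 + -4·-1.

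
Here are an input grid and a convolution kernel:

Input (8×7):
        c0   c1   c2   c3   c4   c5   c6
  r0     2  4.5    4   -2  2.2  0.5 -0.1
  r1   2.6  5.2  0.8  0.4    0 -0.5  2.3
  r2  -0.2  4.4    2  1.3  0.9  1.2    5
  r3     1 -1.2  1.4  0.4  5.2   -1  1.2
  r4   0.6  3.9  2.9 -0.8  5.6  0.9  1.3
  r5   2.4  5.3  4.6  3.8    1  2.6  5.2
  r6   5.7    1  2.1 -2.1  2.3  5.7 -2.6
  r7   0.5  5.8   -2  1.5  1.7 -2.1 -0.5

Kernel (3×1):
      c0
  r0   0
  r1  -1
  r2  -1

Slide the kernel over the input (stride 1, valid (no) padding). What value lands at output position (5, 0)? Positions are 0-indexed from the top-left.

The receptive field on the input at this output position is [2.4 / 5.7 / 0.5]. Elementwise product with the kernel and sum: 5.7·-1 + 0.5·-1.

-6.2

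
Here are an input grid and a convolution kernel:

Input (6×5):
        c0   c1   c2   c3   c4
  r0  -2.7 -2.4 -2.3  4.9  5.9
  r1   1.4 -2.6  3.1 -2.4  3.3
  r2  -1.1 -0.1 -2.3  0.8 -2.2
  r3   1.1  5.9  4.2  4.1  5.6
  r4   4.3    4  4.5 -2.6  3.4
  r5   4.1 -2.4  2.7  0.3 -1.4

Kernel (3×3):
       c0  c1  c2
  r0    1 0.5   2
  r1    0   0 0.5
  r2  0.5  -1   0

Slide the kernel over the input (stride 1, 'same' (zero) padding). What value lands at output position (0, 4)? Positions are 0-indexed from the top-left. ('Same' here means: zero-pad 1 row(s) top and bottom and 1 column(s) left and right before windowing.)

The receptive field on the zero-padded input at this output position is [0 0 0 / 4.9 5.9 0 / -2.4 3.3 0]. Elementwise product with the kernel and sum: 0·1 + 0·0.5 + 0·2 + 0·0.5 + -2.4·0.5 + 3.3·-1.

-4.5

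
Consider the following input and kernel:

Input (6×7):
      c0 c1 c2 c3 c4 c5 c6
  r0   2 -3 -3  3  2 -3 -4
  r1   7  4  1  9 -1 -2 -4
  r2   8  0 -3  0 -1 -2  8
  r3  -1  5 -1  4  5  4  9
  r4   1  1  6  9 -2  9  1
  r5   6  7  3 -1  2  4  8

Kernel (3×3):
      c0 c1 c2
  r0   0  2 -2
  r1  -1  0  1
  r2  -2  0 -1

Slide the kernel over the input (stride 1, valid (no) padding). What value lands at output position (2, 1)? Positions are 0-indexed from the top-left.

The receptive field on the input at this output position is [0 -3 0 / 5 -1 4 / 1 6 9]. Elementwise product with the kernel and sum: -3·2 + 0·-2 + 5·-1 + 4·1 + 1·-2 + 9·-1.

-18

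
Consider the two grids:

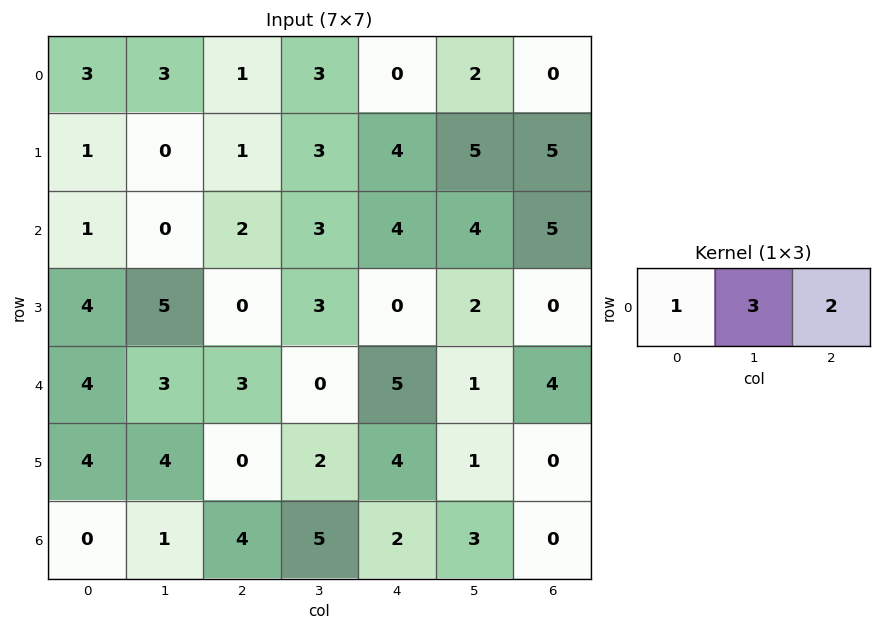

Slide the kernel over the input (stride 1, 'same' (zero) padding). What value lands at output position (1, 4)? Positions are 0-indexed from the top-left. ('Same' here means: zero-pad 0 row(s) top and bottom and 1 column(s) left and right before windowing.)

25

The receptive field on the zero-padded input at this output position is [3 4 5]. Elementwise product with the kernel and sum: 3·1 + 4·3 + 5·2.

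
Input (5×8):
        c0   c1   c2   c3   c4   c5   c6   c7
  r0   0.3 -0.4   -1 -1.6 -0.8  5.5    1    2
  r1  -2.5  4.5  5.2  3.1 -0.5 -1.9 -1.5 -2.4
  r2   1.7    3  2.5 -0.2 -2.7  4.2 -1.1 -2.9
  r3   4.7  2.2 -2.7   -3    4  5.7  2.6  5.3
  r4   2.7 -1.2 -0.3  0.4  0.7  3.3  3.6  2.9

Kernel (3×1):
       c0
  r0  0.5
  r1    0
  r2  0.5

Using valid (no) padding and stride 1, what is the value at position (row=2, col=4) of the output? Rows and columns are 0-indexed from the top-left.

-1

The receptive field on the input at this output position is [-2.7 / 4 / 0.7]. Elementwise product with the kernel and sum: -2.7·0.5 + 0.7·0.5.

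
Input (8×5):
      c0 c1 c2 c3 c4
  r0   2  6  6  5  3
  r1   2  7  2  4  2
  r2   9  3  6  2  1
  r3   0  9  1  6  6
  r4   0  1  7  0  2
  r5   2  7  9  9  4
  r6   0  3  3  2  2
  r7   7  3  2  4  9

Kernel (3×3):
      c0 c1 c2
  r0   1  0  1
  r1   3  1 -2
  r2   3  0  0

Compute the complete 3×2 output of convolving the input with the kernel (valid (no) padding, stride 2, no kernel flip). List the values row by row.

44 33
22 25
2 46

Output[0,0]: The receptive field on the input at this output position is [2 6 6 / 2 7 2 / 9 3 6]. Elementwise product with the kernel and sum: 2·1 + 6·1 + 2·3 + 7·1 + 2·-2 + 9·3.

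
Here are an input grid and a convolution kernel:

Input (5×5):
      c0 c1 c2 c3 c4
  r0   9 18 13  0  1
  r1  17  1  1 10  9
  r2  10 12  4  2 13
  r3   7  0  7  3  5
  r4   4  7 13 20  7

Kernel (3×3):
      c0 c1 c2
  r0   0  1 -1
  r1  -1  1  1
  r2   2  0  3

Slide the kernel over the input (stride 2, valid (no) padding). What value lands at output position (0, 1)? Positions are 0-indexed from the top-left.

The receptive field on the input at this output position is [13 0 1 / 1 10 9 / 4 2 13]. Elementwise product with the kernel and sum: 0·1 + 1·-1 + 1·-1 + 10·1 + 9·1 + 4·2 + 13·3.

64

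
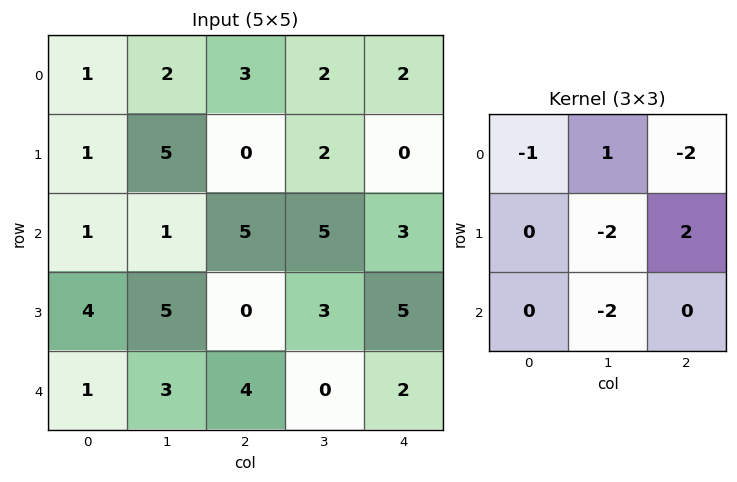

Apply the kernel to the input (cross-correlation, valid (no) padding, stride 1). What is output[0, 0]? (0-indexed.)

The receptive field on the input at this output position is [1 2 3 / 1 5 0 / 1 1 5]. Elementwise product with the kernel and sum: 1·-1 + 2·1 + 3·-2 + 5·-2 + 0·2 + 1·-2.

-17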